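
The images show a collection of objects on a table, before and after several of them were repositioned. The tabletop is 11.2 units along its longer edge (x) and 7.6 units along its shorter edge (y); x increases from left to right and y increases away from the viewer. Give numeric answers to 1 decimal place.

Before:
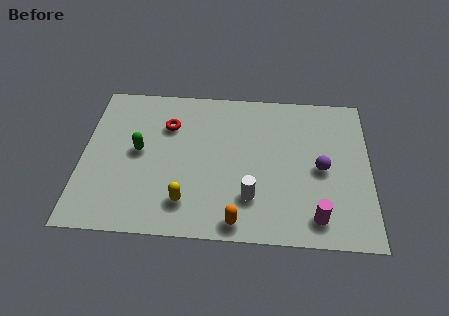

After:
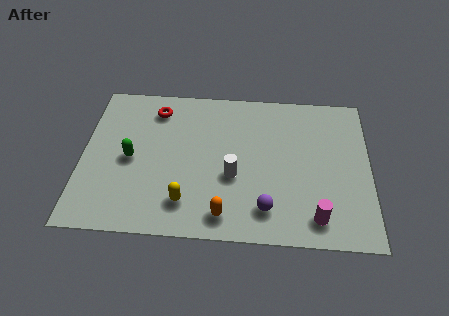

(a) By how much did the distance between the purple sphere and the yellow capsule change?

-2.5

They were about 5.6 units apart before and 3.1 after — 2.5 units closer together.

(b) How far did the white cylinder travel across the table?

1.2

The white cylinder moved from about (6.6, 2.0) to (5.9, 3.0), a distance of √(0.7² + 1.0²) ≈ 1.2.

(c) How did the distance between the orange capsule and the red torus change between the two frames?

+0.4

They were about 5.4 units apart before and 5.8 after — 0.4 units further apart.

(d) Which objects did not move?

the yellow capsule and the magenta cylinder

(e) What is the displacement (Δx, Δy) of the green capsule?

(-0.3, -0.4)

From the two frames, the green capsule sits at roughly (2.2, 4.0) before and (1.9, 3.6) after.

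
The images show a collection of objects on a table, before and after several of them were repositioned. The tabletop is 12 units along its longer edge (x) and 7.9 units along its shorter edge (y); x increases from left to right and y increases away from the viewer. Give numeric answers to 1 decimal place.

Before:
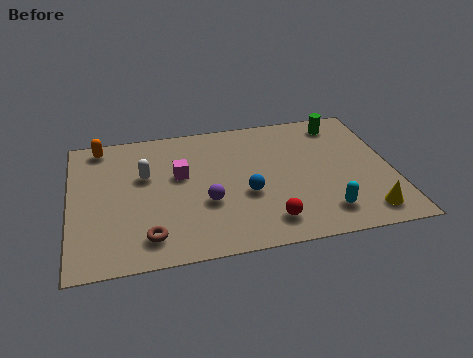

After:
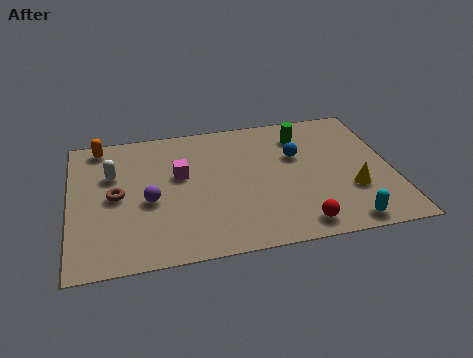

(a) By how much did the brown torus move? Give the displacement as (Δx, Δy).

(-1.1, 2.5)

The brown torus was at about (2.8, 1.4) and moved to about (1.7, 3.9).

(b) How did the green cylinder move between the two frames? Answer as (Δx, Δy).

(-1.5, -0.5)

The green cylinder was at about (10.3, 6.7) and moved to about (8.8, 6.2).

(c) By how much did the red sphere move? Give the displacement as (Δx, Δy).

(1.1, -0.4)

From the two frames, the red sphere sits at roughly (7.2, 1.4) before and (8.3, 1.0) after.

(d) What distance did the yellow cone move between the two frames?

1.5

From (10.8, 1.2) to (10.4, 2.6), the yellow cone covered √(0.4² + 1.4²) ≈ 1.5 units.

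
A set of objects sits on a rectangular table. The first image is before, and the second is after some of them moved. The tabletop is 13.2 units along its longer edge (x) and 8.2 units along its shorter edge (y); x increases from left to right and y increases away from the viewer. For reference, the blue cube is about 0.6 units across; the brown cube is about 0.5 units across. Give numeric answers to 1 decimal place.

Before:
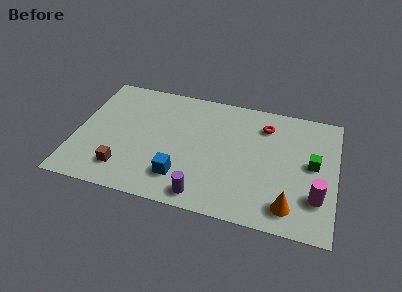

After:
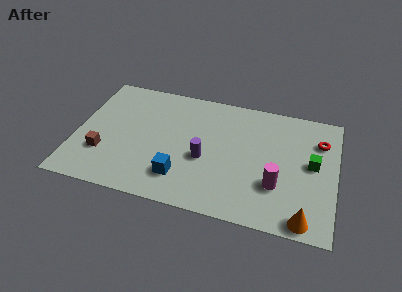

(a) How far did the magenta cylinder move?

2.0

The magenta cylinder was near (12.3, 2.3) before and (10.3, 2.6) after, so it travelled √(2.0² + 0.3²) ≈ 2.0 units.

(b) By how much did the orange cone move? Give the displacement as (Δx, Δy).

(0.8, -0.6)

The orange cone started near (11.0, 1.4) and ended near (11.8, 0.8).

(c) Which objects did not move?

the blue cube and the green cube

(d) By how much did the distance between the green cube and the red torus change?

-1.6

The distance was about 3.2 in the first image and 1.6 in the second, so they moved 1.6 units closer together.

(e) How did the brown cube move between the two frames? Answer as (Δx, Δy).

(-1.1, 0.8)

From the two frames, the brown cube sits at roughly (2.6, 1.7) before and (1.5, 2.5) after.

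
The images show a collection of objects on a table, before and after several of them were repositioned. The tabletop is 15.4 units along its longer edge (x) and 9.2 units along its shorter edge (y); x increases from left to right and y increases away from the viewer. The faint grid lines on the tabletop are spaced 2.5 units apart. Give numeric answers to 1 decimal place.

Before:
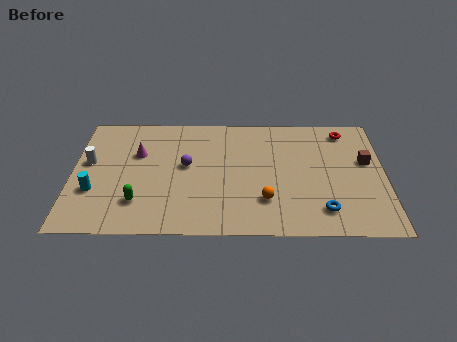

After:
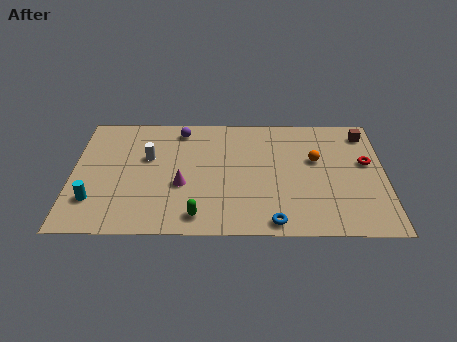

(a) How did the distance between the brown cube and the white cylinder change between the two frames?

-2.7

The distance was about 13.7 in the first image and 11.0 in the second, so they moved 2.7 units closer together.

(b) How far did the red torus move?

2.7

The red torus was near (13.5, 7.9) before and (14.5, 5.4) after, so it travelled √(1.0² + 2.5²) ≈ 2.7 units.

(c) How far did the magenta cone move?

3.3

The magenta cone was near (3.2, 6.0) before and (5.4, 3.6) after, so it travelled √(2.2² + 2.4²) ≈ 3.3 units.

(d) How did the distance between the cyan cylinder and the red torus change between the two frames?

+0.4

The distance was about 13.3 in the first image and 13.7 in the second, so they moved 0.4 units further apart.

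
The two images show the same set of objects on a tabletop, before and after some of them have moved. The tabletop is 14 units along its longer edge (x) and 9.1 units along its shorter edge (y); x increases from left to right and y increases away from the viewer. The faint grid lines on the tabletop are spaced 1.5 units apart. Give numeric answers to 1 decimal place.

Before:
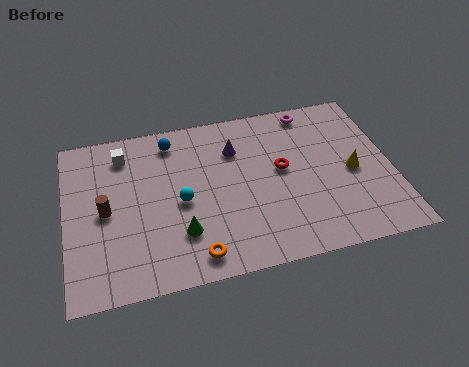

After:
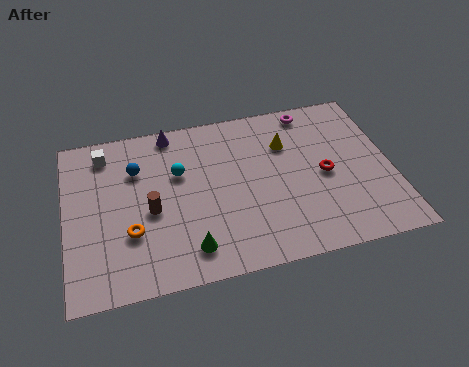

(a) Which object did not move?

the magenta torus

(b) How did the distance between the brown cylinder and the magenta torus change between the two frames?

-1.5

Before: roughly 9.8 units apart; after: 8.3. That's 1.5 units closer together.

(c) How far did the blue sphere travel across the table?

2.1

The blue sphere moved from about (4.7, 7.7) to (3.1, 6.4), a distance of √(1.6² + 1.3²) ≈ 2.1.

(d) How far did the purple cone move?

3.1

The purple cone moved from about (7.4, 6.6) to (4.7, 8.2), a distance of √(2.7² + 1.6²) ≈ 3.1.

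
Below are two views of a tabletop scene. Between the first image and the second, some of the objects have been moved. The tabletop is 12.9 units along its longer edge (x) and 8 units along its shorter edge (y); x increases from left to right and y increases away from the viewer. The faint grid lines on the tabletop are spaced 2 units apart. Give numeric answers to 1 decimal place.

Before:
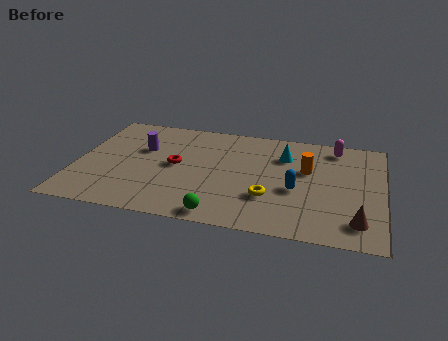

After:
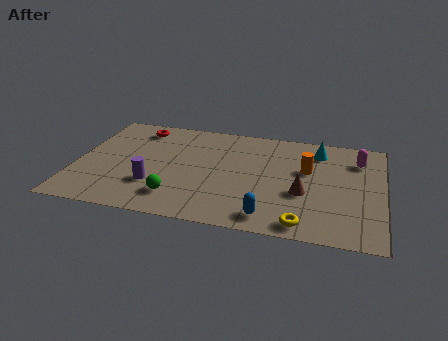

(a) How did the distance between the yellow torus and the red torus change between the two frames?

+5.0

They were about 4.3 units apart before and 9.3 after — 5.0 units further apart.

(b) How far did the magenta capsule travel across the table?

1.3

The magenta capsule was near (10.8, 6.9) before and (11.8, 6.1) after, so it travelled √(1.0² + 0.8²) ≈ 1.3 units.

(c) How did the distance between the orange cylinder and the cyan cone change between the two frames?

+0.3

Before: roughly 1.3 units apart; after: 1.6. That's 0.3 units further apart.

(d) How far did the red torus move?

3.2

The red torus moved from about (4.2, 4.1) to (2.4, 6.7), a distance of √(1.8² + 2.6²) ≈ 3.2.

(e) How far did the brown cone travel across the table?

2.8

The brown cone moved from about (11.9, 1.5) to (9.6, 3.1), a distance of √(2.3² + 1.6²) ≈ 2.8.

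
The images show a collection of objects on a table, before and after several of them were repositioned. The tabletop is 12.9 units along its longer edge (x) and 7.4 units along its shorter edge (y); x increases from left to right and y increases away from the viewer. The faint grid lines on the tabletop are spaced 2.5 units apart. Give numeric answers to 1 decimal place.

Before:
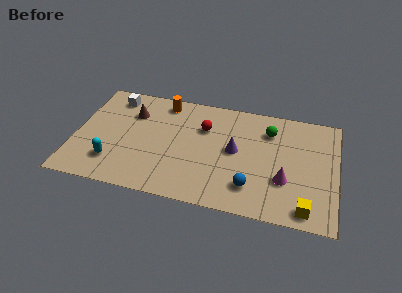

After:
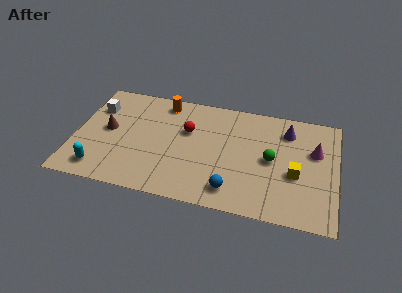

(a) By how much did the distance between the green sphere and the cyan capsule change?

+0.3

The distance was about 8.4 in the first image and 8.7 in the second, so they moved 0.3 units further apart.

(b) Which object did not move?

the orange cylinder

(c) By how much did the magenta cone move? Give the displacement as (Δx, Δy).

(1.4, 2.2)

The magenta cone was at about (10.4, 2.5) and moved to about (11.8, 4.7).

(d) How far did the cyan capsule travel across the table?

0.8

From (2.0, 1.8) to (1.4, 1.2), the cyan capsule covered √(0.6² + 0.6²) ≈ 0.8 units.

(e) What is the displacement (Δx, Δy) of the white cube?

(-0.8, -0.9)

From the two frames, the white cube sits at roughly (1.7, 6.2) before and (0.9, 5.3) after.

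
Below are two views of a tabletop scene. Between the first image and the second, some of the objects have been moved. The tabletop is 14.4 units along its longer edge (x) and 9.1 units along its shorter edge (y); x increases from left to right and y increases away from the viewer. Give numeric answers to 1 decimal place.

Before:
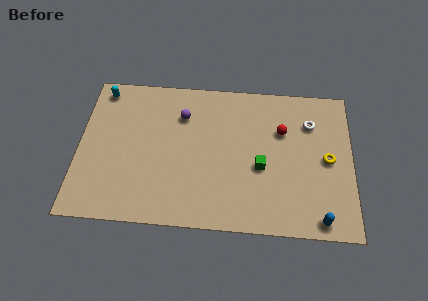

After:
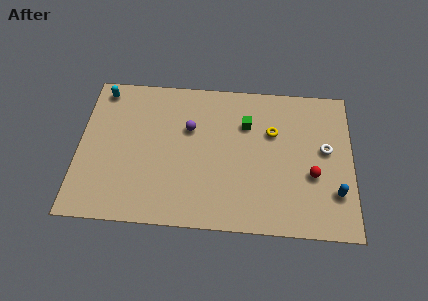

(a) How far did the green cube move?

2.7

The green cube moved from about (9.6, 3.8) to (8.8, 6.4), a distance of √(0.8² + 2.6²) ≈ 2.7.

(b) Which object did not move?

the cyan capsule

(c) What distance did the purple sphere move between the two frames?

0.9

From (5.4, 6.7) to (5.8, 5.9), the purple sphere covered √(0.4² + 0.8²) ≈ 0.9 units.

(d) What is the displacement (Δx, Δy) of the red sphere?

(1.6, -2.6)

The red sphere was at about (10.7, 6.1) and moved to about (12.3, 3.5).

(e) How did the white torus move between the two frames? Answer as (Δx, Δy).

(0.8, -1.6)

The white torus started near (12.2, 6.7) and ended near (13.0, 5.1).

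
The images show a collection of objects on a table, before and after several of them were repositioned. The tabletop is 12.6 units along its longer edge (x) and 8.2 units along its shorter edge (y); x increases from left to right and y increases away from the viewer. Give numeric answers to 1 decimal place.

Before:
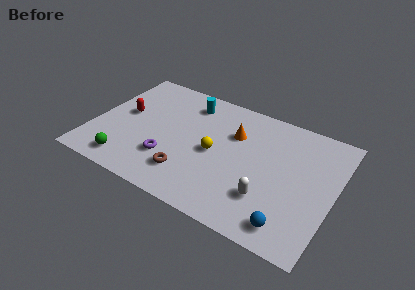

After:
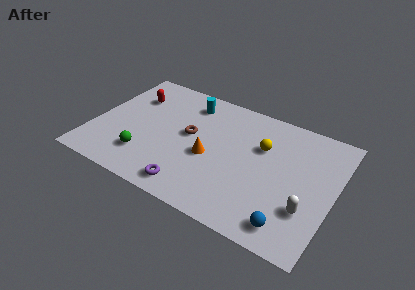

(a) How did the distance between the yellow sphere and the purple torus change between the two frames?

+2.6

Before: roughly 2.7 units apart; after: 5.3. That's 2.6 units further apart.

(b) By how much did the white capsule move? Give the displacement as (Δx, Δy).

(2.0, 0.2)

From the two frames, the white capsule sits at roughly (9.4, 2.3) before and (11.4, 2.5) after.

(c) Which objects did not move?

the cyan cylinder and the blue sphere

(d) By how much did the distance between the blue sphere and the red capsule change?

+0.4

The distance was about 9.8 in the first image and 10.2 in the second, so they moved 0.4 units further apart.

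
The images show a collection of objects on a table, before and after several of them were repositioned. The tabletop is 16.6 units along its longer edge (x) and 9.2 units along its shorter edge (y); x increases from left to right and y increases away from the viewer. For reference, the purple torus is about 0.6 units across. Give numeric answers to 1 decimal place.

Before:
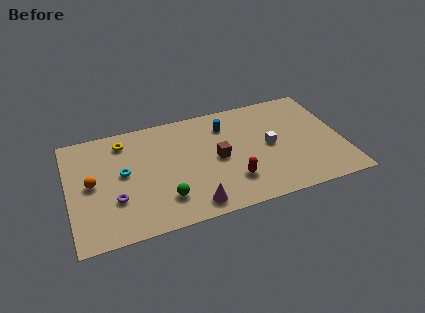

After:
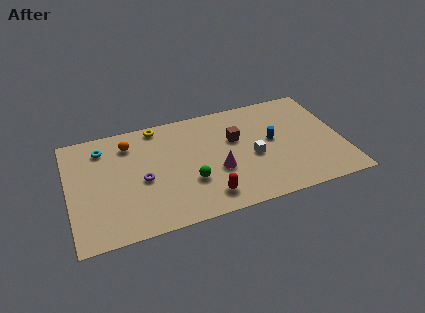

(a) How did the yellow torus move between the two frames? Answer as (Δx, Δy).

(2.1, 0.7)

The yellow torus started near (3.5, 7.6) and ended near (5.6, 8.3).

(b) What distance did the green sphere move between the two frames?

1.8

The green sphere moved from about (5.6, 2.2) to (7.2, 3.1), a distance of √(1.6² + 0.9²) ≈ 1.8.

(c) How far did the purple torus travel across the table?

2.0

The purple torus was near (2.7, 3.0) before and (4.4, 4.1) after, so it travelled √(1.7² + 1.1²) ≈ 2.0 units.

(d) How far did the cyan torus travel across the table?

2.6

The cyan torus was near (3.3, 5.0) before and (2.2, 7.4) after, so it travelled √(1.1² + 2.4²) ≈ 2.6 units.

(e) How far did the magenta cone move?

2.9

From (7.2, 1.2) to (8.9, 3.5), the magenta cone covered √(1.7² + 2.3²) ≈ 2.9 units.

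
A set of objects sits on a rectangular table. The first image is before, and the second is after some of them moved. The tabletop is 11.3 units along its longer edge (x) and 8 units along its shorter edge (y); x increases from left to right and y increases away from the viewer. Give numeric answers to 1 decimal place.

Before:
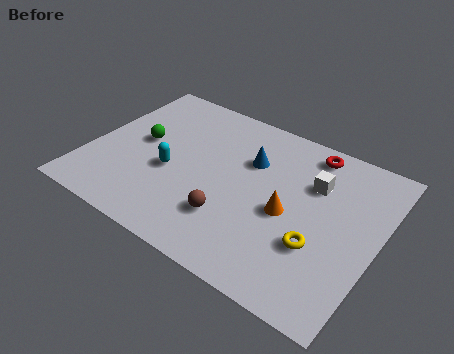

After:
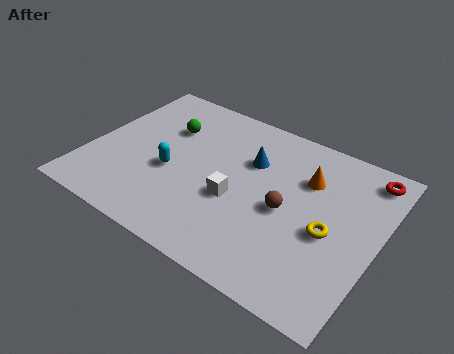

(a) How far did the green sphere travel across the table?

1.4

The green sphere moved from about (1.9, 4.3) to (2.7, 5.5), a distance of √(0.8² + 1.2²) ≈ 1.4.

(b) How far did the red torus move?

2.3

The red torus moved from about (8.2, 7.0) to (10.5, 6.9), a distance of √(2.3² + 0.1²) ≈ 2.3.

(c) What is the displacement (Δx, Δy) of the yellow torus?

(0.3, 0.8)

From the two frames, the yellow torus sits at roughly (9.2, 2.7) before and (9.5, 3.5) after.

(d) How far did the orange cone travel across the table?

2.0

The orange cone moved from about (7.9, 3.6) to (8.3, 5.6), a distance of √(0.4² + 2.0²) ≈ 2.0.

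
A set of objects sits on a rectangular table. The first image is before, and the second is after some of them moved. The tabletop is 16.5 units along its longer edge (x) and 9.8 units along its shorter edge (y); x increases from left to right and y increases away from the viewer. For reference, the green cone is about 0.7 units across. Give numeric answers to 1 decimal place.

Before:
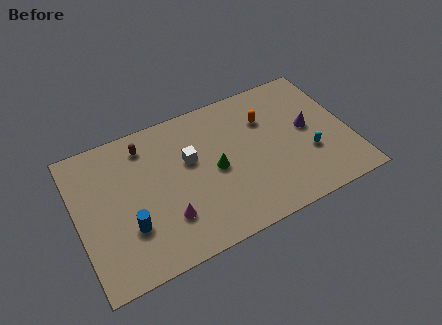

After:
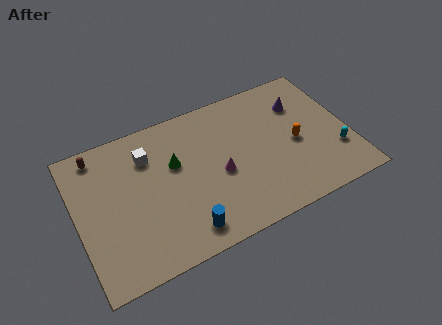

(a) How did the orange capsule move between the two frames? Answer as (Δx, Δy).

(1.5, -2.4)

The orange capsule started near (11.7, 6.9) and ended near (13.2, 4.5).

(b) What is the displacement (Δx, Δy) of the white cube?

(-2.4, 1.3)

From the two frames, the white cube sits at roughly (6.9, 6.0) before and (4.5, 7.3) after.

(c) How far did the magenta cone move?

3.8

The magenta cone moved from about (5.1, 2.7) to (8.5, 4.3), a distance of √(3.4² + 1.6²) ≈ 3.8.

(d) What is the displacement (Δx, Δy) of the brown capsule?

(-2.8, 0.5)

From the two frames, the brown capsule sits at roughly (4.4, 8.1) before and (1.6, 8.6) after.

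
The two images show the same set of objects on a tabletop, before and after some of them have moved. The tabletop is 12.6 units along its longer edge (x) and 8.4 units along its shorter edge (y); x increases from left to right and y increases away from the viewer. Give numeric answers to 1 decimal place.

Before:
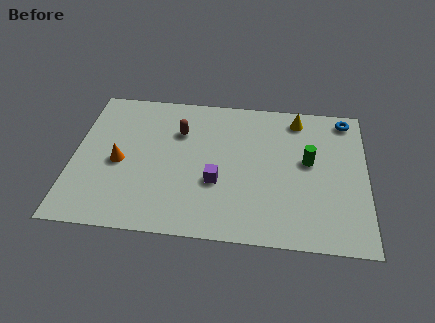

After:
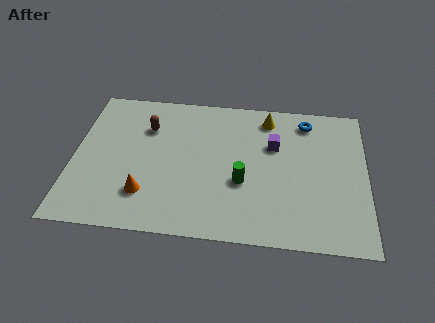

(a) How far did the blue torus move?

1.7

The blue torus was near (11.7, 7.4) before and (10.0, 7.1) after, so it travelled √(1.7² + 0.3²) ≈ 1.7 units.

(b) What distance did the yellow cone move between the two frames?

1.3

The yellow cone moved from about (9.6, 7.2) to (8.3, 7.1), a distance of √(1.3² + 0.1²) ≈ 1.3.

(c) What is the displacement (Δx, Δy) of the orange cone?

(1.2, -1.7)

From the two frames, the orange cone sits at roughly (2.0, 3.8) before and (3.2, 2.1) after.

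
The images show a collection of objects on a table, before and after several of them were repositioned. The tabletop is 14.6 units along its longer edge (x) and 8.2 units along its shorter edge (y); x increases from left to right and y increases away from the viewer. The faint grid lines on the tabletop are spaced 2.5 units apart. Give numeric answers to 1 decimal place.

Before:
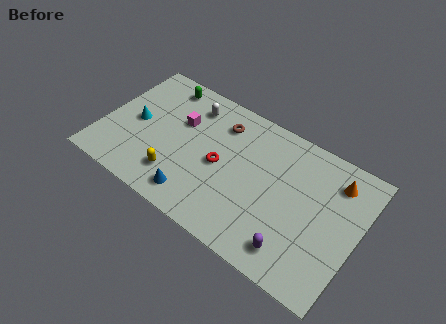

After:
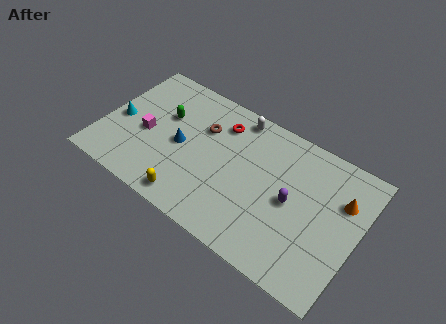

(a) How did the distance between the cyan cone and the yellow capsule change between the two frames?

+1.9

Before: roughly 3.5 units apart; after: 5.4. That's 1.9 units further apart.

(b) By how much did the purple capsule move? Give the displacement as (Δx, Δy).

(-0.6, 2.6)

The purple capsule started near (11.5, 1.4) and ended near (10.9, 4.0).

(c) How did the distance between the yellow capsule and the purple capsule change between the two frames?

-0.8

They were about 6.9 units apart before and 6.1 after — 0.8 units closer together.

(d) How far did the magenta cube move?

2.4

The magenta cube was near (4.2, 5.3) before and (2.5, 3.6) after, so it travelled √(1.7² + 1.7²) ≈ 2.4 units.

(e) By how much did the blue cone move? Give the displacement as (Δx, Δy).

(-1.3, 2.6)

The blue cone started near (5.8, 1.3) and ended near (4.5, 3.9).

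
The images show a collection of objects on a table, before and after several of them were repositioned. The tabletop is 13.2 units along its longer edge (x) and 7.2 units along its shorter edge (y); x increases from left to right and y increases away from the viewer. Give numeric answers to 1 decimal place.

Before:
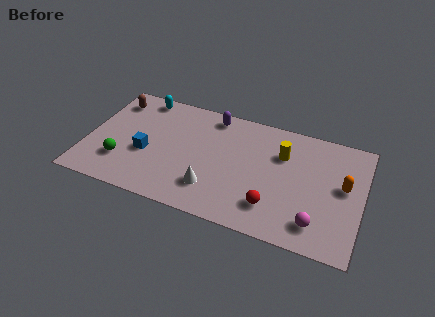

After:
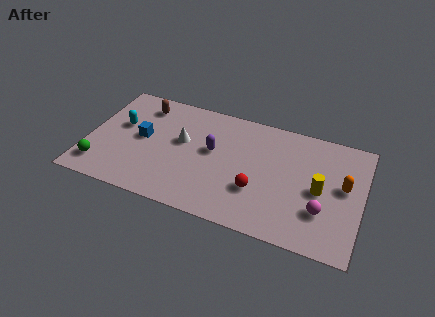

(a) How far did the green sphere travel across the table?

1.2

The green sphere was near (1.8, 2.0) before and (0.8, 1.4) after, so it travelled √(1.0² + 0.6²) ≈ 1.2 units.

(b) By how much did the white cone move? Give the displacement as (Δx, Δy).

(-1.7, 2.4)

The white cone started near (6.2, 1.8) and ended near (4.5, 4.2).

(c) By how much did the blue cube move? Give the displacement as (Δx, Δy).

(-0.3, 0.9)

The blue cube started near (2.9, 2.9) and ended near (2.6, 3.8).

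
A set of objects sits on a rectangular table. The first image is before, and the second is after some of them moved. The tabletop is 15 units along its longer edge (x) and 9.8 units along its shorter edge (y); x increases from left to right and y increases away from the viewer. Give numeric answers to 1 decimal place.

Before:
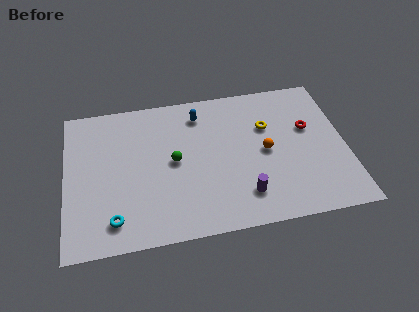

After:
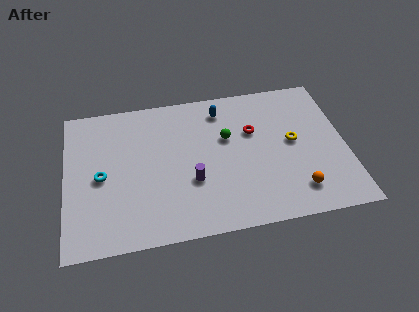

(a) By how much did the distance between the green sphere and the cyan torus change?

+2.3

They were about 4.7 units apart before and 7.0 after — 2.3 units further apart.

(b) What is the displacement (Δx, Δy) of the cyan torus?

(-0.6, 2.9)

The cyan torus started near (2.5, 1.7) and ended near (1.9, 4.6).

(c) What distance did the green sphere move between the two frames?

3.1

The green sphere was near (5.8, 5.0) before and (8.7, 6.1) after, so it travelled √(2.9² + 1.1²) ≈ 3.1 units.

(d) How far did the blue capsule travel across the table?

1.2

The blue capsule moved from about (7.3, 8.0) to (8.5, 8.1), a distance of √(1.2² + 0.1²) ≈ 1.2.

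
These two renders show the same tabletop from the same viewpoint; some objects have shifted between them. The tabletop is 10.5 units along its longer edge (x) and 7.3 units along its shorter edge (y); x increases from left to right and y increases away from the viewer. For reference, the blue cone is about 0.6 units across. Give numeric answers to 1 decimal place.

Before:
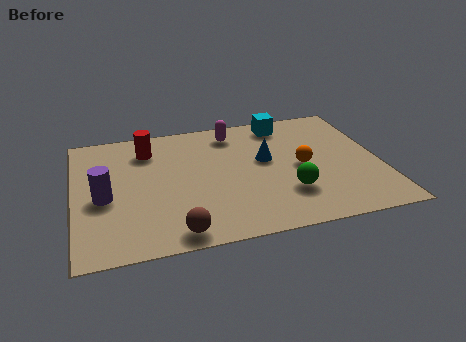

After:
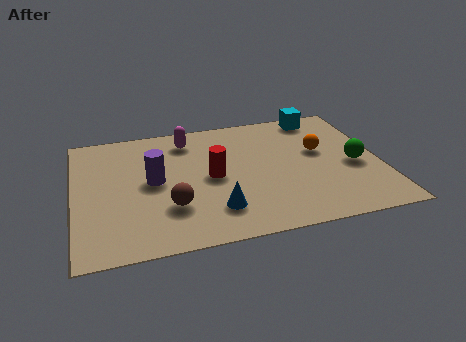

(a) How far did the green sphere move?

2.6

The green sphere moved from about (7.2, 2.1) to (9.6, 3.2), a distance of √(2.4² + 1.1²) ≈ 2.6.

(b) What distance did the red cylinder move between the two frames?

3.0

The red cylinder moved from about (2.6, 5.7) to (4.7, 3.6), a distance of √(2.1² + 2.1²) ≈ 3.0.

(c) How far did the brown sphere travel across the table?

1.4

The brown sphere moved from about (3.3, 0.8) to (3.2, 2.2), a distance of √(0.1² + 1.4²) ≈ 1.4.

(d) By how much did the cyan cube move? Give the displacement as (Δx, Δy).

(1.3, 0.2)

The cyan cube was at about (7.4, 6.3) and moved to about (8.7, 6.5).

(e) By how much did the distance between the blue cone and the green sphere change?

+2.9

Before: roughly 2.2 units apart; after: 5.1. That's 2.9 units further apart.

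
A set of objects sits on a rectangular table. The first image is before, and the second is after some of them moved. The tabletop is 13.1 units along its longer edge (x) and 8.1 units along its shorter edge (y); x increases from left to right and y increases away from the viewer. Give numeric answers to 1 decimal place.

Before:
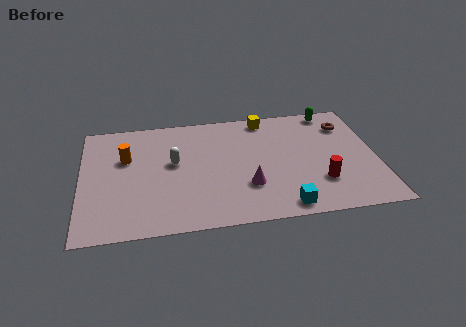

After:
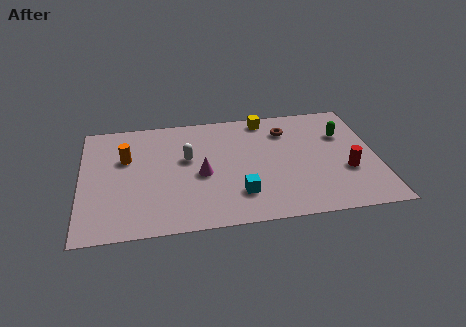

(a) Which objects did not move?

the yellow cube and the orange cylinder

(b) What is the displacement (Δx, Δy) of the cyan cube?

(-1.9, 1.1)

The cyan cube started near (8.8, 0.9) and ended near (6.9, 2.0).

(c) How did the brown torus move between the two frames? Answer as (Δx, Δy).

(-2.7, 0.0)

The brown torus was at about (11.9, 6.2) and moved to about (9.2, 6.2).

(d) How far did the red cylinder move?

1.3

From (10.5, 2.3) to (11.7, 2.9), the red cylinder covered √(1.2² + 0.6²) ≈ 1.3 units.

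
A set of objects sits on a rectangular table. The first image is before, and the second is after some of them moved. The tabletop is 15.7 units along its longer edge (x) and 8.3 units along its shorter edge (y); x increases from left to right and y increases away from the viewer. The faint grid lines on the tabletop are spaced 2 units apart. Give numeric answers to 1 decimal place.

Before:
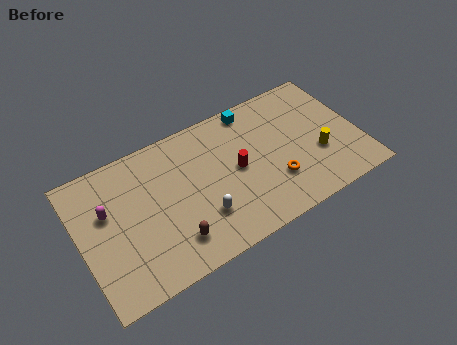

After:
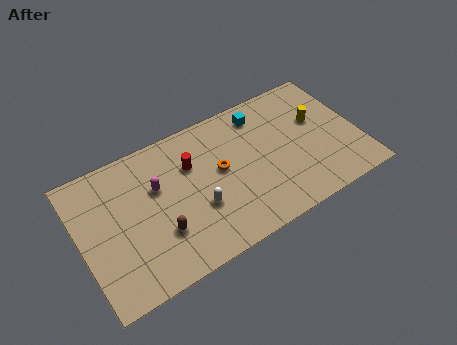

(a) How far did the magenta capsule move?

2.8

The magenta capsule moved from about (1.6, 5.2) to (4.4, 5.3), a distance of √(2.8² + 0.1²) ≈ 2.8.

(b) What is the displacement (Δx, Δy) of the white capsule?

(-0.1, 0.6)

From the two frames, the white capsule sits at roughly (6.5, 2.4) before and (6.4, 3.0) after.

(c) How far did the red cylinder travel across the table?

2.8

The red cylinder moved from about (8.8, 4.2) to (6.4, 5.7), a distance of √(2.4² + 1.5²) ≈ 2.8.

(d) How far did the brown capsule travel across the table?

1.0

From (4.8, 1.8) to (4.2, 2.6), the brown capsule covered √(0.6² + 0.8²) ≈ 1.0 units.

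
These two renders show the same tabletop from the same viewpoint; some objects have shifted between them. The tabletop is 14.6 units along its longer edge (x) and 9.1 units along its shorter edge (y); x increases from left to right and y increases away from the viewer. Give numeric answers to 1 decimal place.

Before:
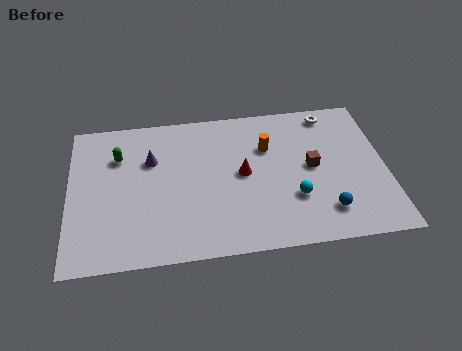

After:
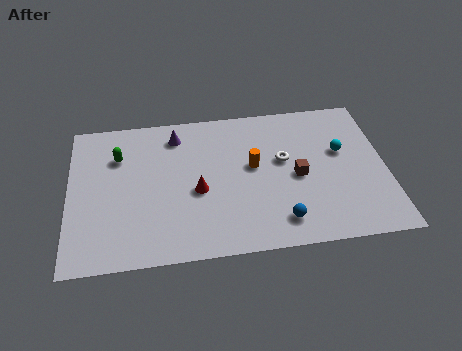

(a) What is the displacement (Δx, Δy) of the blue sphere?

(-2.1, -0.3)

From the two frames, the blue sphere sits at roughly (11.7, 1.9) before and (9.6, 1.6) after.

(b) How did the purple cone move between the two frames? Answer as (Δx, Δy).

(1.2, 1.4)

The purple cone was at about (3.8, 6.1) and moved to about (5.0, 7.5).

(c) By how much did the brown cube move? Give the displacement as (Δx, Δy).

(-0.7, -0.5)

From the two frames, the brown cube sits at roughly (11.2, 4.7) before and (10.5, 4.2) after.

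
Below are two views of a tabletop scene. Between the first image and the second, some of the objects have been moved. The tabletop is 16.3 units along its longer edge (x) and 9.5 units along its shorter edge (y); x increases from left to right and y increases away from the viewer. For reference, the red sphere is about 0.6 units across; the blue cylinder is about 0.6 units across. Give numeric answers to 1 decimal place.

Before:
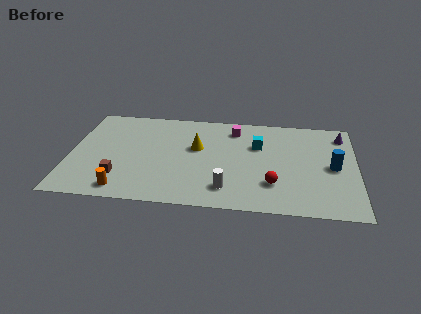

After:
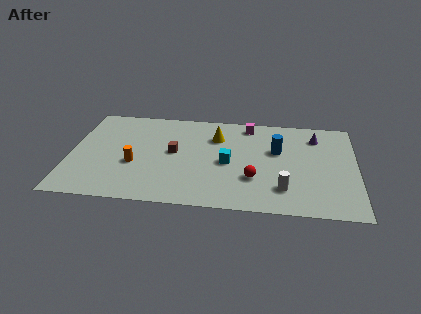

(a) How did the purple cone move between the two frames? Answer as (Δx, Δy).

(-1.5, -0.3)

From the two frames, the purple cone sits at roughly (15.5, 7.8) before and (14.0, 7.5) after.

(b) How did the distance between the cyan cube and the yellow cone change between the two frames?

-1.0

The distance was about 3.6 in the first image and 2.6 in the second, so they moved 1.0 units closer together.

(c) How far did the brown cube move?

4.0

The brown cube was near (2.9, 2.4) before and (5.9, 5.1) after, so it travelled √(3.0² + 2.7²) ≈ 4.0 units.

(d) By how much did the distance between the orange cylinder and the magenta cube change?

-1.1

They were about 9.0 units apart before and 7.9 after — 1.1 units closer together.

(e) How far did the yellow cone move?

1.6

The yellow cone was near (7.2, 5.7) before and (8.3, 6.9) after, so it travelled √(1.1² + 1.2²) ≈ 1.6 units.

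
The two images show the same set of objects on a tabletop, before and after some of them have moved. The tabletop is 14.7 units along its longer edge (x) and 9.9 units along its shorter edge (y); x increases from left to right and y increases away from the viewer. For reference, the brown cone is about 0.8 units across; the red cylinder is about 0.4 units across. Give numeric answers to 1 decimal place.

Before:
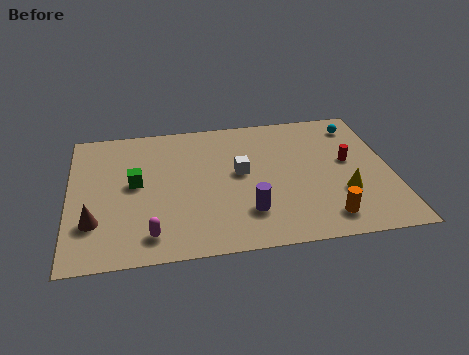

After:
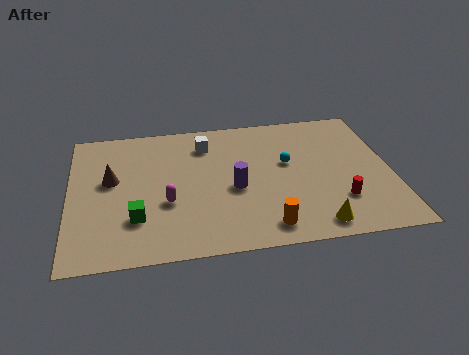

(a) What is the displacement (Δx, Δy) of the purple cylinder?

(-0.5, 1.8)

From the two frames, the purple cylinder sits at roughly (8.0, 2.5) before and (7.5, 4.3) after.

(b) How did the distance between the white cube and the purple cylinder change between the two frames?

+0.8

Before: roughly 2.9 units apart; after: 3.7. That's 0.8 units further apart.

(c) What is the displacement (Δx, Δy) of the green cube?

(0.0, -2.5)

From the two frames, the green cube sits at roughly (3.0, 5.3) before and (3.0, 2.8) after.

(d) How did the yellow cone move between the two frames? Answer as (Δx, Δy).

(-1.4, -2.0)

The yellow cone was at about (12.4, 3.2) and moved to about (11.0, 1.2).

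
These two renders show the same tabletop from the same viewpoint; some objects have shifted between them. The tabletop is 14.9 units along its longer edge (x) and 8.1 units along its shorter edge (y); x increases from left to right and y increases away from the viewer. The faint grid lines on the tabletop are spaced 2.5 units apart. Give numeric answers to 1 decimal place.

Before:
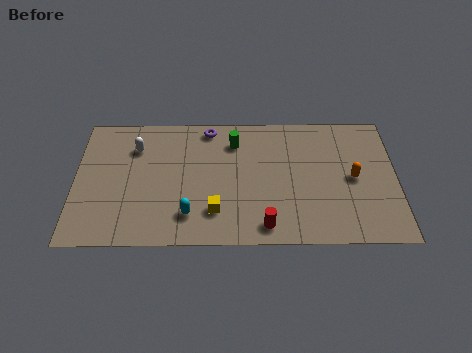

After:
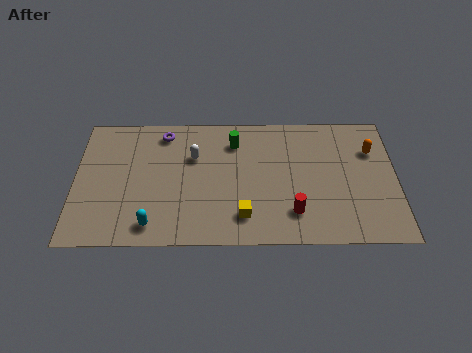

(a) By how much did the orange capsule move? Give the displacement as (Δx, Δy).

(0.9, 1.7)

From the two frames, the orange capsule sits at roughly (12.9, 4.0) before and (13.8, 5.7) after.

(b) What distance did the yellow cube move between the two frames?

1.3

The yellow cube was near (6.5, 2.0) before and (7.8, 1.7) after, so it travelled √(1.3² + 0.3²) ≈ 1.3 units.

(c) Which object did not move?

the green cylinder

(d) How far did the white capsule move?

2.8

From (2.8, 6.0) to (5.5, 5.4), the white capsule covered √(2.7² + 0.6²) ≈ 2.8 units.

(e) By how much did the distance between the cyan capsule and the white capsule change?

-0.3

The distance was about 4.9 in the first image and 4.6 in the second, so they moved 0.3 units closer together.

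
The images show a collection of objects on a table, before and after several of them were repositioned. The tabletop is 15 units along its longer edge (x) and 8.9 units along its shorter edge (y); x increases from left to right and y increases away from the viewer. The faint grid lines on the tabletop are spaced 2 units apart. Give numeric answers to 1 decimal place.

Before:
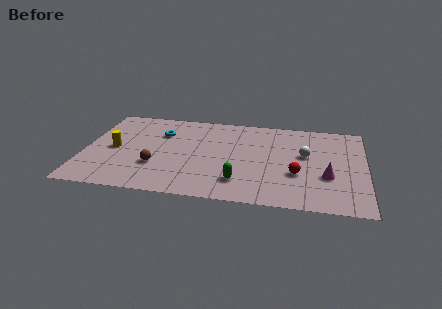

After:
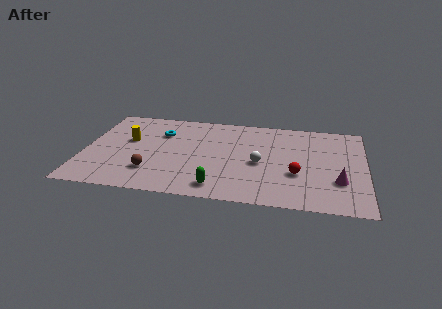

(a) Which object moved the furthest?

the white sphere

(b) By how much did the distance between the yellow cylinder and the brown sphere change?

+0.6

They were about 2.7 units apart before and 3.3 after — 0.6 units further apart.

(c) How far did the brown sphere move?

0.6

The brown sphere was near (3.9, 2.9) before and (3.7, 2.3) after, so it travelled √(0.2² + 0.6²) ≈ 0.6 units.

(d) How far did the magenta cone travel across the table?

0.7

From (13.0, 3.2) to (13.6, 2.8), the magenta cone covered √(0.6² + 0.4²) ≈ 0.7 units.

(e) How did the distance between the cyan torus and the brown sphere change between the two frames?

+0.6

They were about 3.4 units apart before and 4.0 after — 0.6 units further apart.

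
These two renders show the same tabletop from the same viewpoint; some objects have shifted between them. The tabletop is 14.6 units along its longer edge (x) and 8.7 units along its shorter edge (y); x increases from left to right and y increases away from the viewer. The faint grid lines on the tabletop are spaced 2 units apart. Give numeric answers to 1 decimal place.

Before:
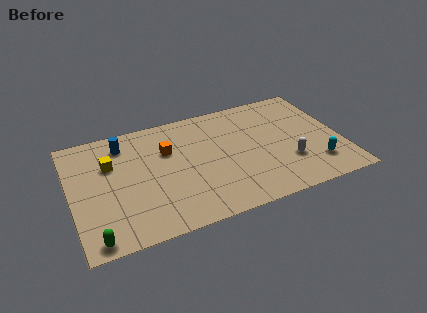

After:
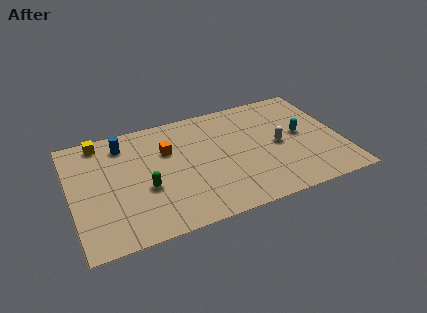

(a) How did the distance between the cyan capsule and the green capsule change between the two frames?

-3.4

Before: roughly 12.1 units apart; after: 8.7. That's 3.4 units closer together.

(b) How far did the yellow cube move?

1.9

From (2.2, 5.8) to (1.8, 7.7), the yellow cube covered √(0.4² + 1.9²) ≈ 1.9 units.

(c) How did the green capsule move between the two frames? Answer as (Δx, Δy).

(2.9, 2.6)

The green capsule was at about (1.0, 0.8) and moved to about (3.9, 3.4).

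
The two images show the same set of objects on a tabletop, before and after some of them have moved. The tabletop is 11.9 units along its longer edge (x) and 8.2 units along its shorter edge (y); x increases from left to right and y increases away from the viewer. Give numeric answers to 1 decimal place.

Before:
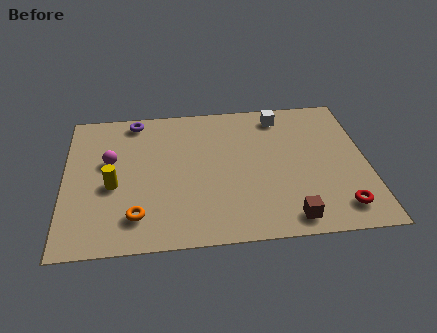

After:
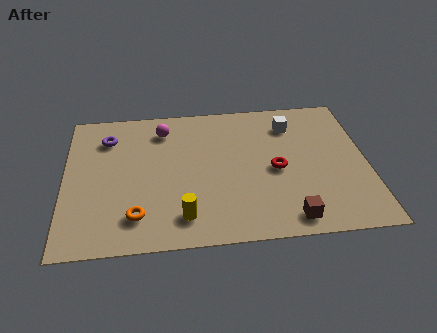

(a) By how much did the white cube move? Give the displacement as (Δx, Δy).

(0.4, -0.6)

The white cube started near (8.6, 7.0) and ended near (9.0, 6.4).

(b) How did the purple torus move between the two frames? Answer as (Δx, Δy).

(-1.1, -1.0)

From the two frames, the purple torus sits at roughly (2.8, 7.3) before and (1.7, 6.3) after.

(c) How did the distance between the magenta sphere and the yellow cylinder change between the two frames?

+3.7

The distance was about 1.4 in the first image and 5.1 in the second, so they moved 3.7 units further apart.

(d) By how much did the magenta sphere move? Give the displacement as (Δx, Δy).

(2.1, 1.7)

The magenta sphere started near (1.8, 4.9) and ended near (3.9, 6.6).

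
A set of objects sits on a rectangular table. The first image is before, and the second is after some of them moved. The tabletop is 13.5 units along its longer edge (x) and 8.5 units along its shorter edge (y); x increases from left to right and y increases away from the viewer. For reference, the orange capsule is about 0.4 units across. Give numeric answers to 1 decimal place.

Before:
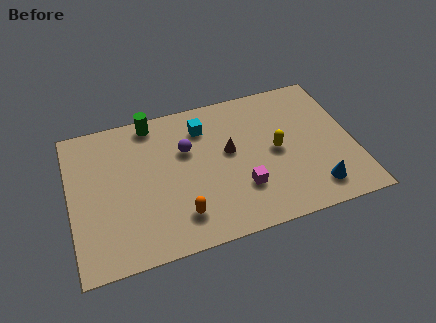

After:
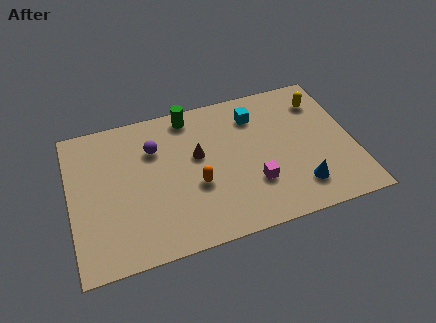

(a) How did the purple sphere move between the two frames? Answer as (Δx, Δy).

(-1.5, 0.5)

From the two frames, the purple sphere sits at roughly (5.6, 5.5) before and (4.1, 6.0) after.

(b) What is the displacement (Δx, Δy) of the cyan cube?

(2.5, 0.0)

The cyan cube was at about (6.5, 6.6) and moved to about (9.0, 6.6).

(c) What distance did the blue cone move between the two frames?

0.8

The blue cone was near (11.4, 1.5) before and (10.7, 1.8) after, so it travelled √(0.7² + 0.3²) ≈ 0.8 units.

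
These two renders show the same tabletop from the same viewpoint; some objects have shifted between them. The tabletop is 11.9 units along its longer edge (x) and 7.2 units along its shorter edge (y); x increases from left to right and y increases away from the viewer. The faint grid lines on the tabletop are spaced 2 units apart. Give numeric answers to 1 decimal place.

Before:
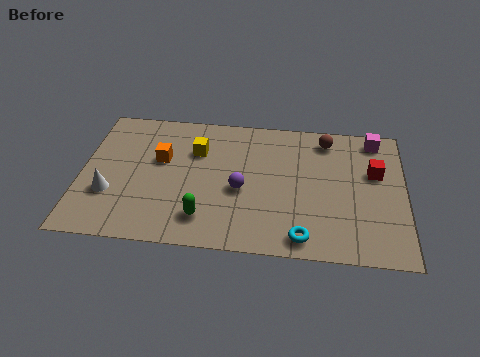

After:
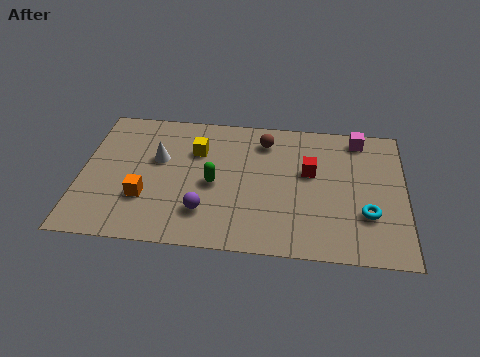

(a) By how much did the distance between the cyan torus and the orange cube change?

+1.7

Before: roughly 6.4 units apart; after: 8.1. That's 1.7 units further apart.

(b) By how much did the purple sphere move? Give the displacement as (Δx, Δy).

(-1.3, -1.3)

The purple sphere was at about (5.9, 3.1) and moved to about (4.6, 1.8).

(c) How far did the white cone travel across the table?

2.6

The white cone was near (1.1, 2.4) before and (2.8, 4.4) after, so it travelled √(1.7² + 2.0²) ≈ 2.6 units.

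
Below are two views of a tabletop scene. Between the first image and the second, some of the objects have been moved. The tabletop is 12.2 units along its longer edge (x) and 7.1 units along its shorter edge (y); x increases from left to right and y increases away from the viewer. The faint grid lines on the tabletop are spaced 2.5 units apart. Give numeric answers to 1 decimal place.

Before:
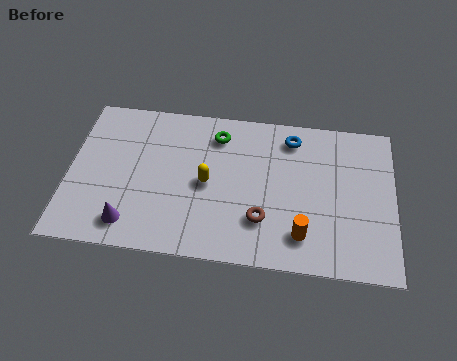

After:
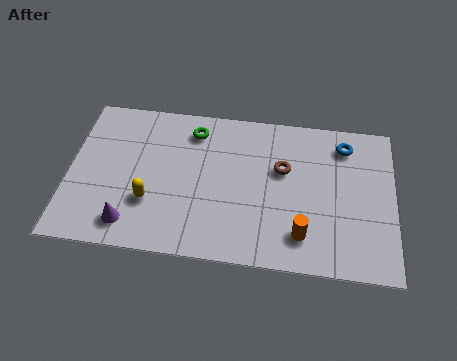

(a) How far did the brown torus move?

2.5

From (7.3, 2.0) to (8.0, 4.4), the brown torus covered √(0.7² + 2.4²) ≈ 2.5 units.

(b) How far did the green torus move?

0.9

The green torus moved from about (5.5, 5.7) to (4.6, 5.8), a distance of √(0.9² + 0.1²) ≈ 0.9.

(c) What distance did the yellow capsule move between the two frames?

2.4

From (5.2, 3.4) to (3.1, 2.3), the yellow capsule covered √(2.1² + 1.1²) ≈ 2.4 units.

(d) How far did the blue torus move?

2.0

From (8.3, 5.9) to (10.3, 5.8), the blue torus covered √(2.0² + 0.1²) ≈ 2.0 units.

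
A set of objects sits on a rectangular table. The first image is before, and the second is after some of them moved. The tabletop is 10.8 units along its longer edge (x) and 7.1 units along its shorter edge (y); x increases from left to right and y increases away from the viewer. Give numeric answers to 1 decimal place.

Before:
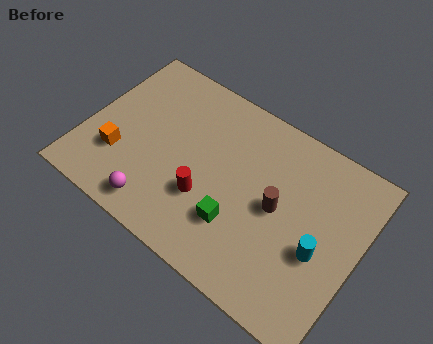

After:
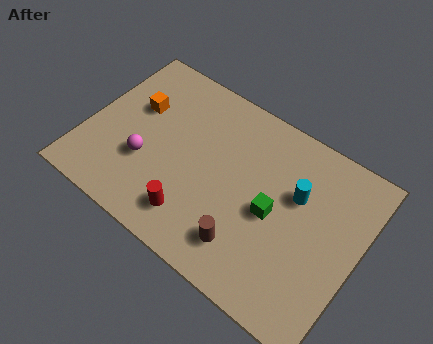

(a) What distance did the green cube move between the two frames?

1.7

The green cube was near (6.3, 2.1) before and (7.5, 3.3) after, so it travelled √(1.2² + 1.2²) ≈ 1.7 units.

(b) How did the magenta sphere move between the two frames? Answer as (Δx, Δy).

(-0.8, 1.5)

The magenta sphere was at about (3.3, 1.0) and moved to about (2.5, 2.5).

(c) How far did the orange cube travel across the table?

2.3

The orange cube moved from about (1.5, 2.2) to (1.7, 4.5), a distance of √(0.2² + 2.3²) ≈ 2.3.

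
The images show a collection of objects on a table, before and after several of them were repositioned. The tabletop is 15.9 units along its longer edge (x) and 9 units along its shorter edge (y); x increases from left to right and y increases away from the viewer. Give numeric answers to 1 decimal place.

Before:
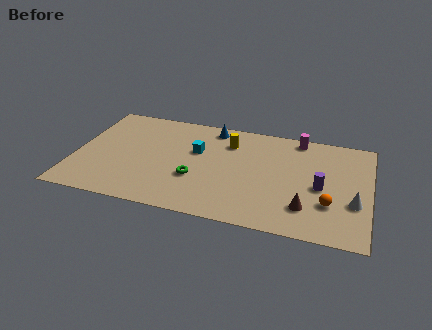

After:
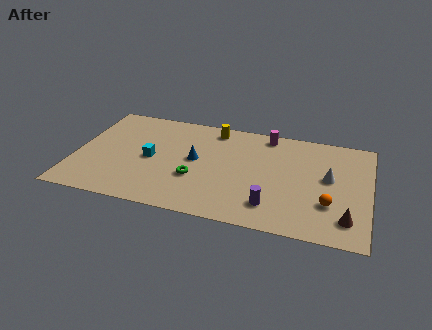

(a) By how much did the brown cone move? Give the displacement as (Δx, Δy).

(2.2, -0.4)

The brown cone was at about (12.6, 2.2) and moved to about (14.8, 1.8).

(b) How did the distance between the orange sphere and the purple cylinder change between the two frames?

+1.7

The distance was about 1.4 in the first image and 3.1 in the second, so they moved 1.7 units further apart.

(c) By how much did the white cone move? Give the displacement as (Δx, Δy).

(-1.4, 1.8)

The white cone was at about (15.1, 3.2) and moved to about (13.7, 5.0).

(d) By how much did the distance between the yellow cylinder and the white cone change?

-0.8

The distance was about 7.8 in the first image and 7.0 in the second, so they moved 0.8 units closer together.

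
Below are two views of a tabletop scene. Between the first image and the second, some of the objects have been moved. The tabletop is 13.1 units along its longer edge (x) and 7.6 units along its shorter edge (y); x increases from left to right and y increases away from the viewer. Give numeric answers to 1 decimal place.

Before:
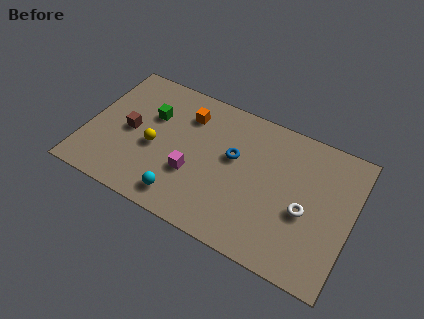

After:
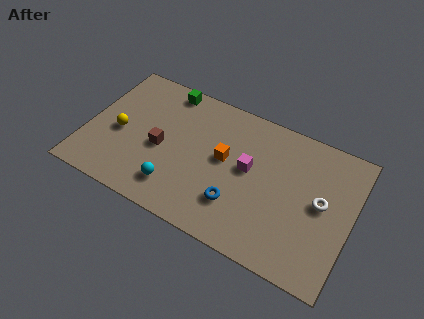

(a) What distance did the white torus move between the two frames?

1.1

From (10.9, 3.2) to (11.6, 4.0), the white torus covered √(0.7² + 0.8²) ≈ 1.1 units.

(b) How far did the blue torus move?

2.5

The blue torus moved from about (7.2, 4.5) to (7.7, 2.1), a distance of √(0.5² + 2.4²) ≈ 2.5.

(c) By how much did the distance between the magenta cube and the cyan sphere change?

+2.7

Before: roughly 1.5 units apart; after: 4.2. That's 2.7 units further apart.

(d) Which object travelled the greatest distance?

the magenta cube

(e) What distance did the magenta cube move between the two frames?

3.0

From (5.4, 2.7) to (8.0, 4.2), the magenta cube covered √(2.6² + 1.5²) ≈ 3.0 units.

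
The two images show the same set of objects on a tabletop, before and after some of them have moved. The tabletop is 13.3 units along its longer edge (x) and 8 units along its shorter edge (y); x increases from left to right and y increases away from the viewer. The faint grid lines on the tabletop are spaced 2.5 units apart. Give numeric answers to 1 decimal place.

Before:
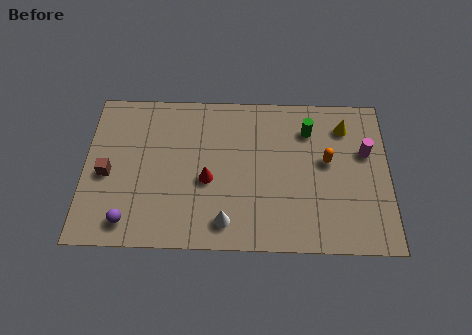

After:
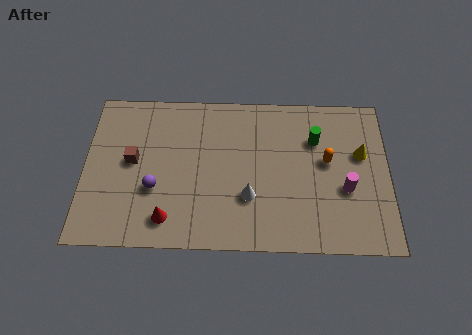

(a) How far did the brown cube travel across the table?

1.3

The brown cube moved from about (1.0, 3.6) to (2.1, 4.3), a distance of √(1.1² + 0.7²) ≈ 1.3.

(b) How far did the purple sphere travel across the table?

2.0

The purple sphere moved from about (2.0, 1.2) to (3.1, 2.9), a distance of √(1.1² + 1.7²) ≈ 2.0.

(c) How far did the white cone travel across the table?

1.6

The white cone was near (6.2, 1.3) before and (7.2, 2.6) after, so it travelled √(1.0² + 1.3²) ≈ 1.6 units.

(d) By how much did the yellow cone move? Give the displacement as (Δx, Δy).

(0.7, -1.4)

The yellow cone started near (11.4, 6.3) and ended near (12.1, 4.9).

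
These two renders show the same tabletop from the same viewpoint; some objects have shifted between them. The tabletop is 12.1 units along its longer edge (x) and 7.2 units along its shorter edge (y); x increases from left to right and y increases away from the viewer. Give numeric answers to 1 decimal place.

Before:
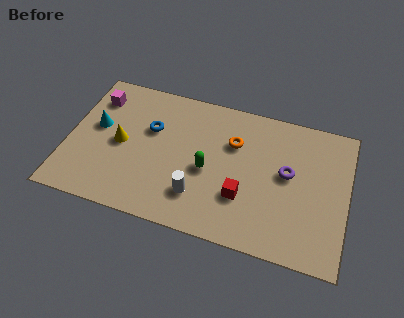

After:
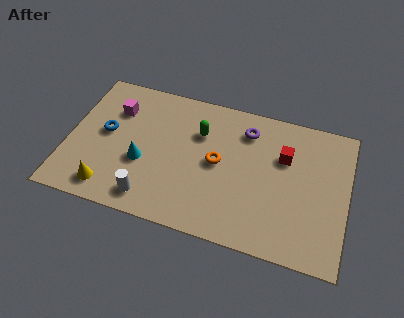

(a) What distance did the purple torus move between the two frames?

2.5

The purple torus moved from about (9.5, 4.0) to (7.6, 5.7), a distance of √(1.9² + 1.7²) ≈ 2.5.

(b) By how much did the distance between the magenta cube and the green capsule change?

-1.9

Before: roughly 5.6 units apart; after: 3.7. That's 1.9 units closer together.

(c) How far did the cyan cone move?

2.5

From (1.2, 4.1) to (3.3, 2.8), the cyan cone covered √(2.1² + 1.3²) ≈ 2.5 units.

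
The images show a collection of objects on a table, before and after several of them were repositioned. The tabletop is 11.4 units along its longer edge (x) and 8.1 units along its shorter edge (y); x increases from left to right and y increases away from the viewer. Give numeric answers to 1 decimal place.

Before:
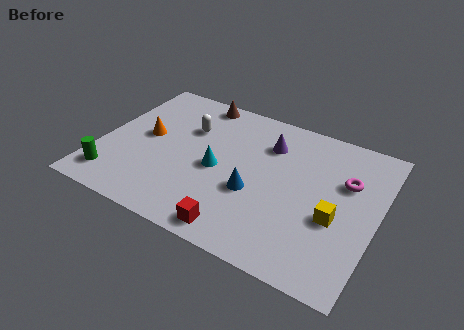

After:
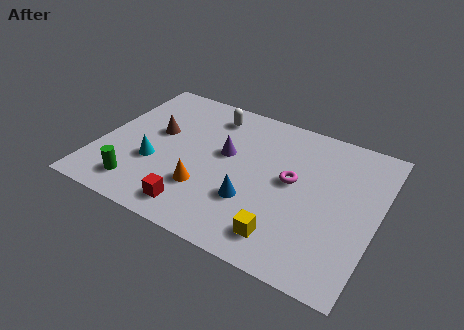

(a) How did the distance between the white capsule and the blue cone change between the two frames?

+0.8

Before: roughly 3.9 units apart; after: 4.7. That's 0.8 units further apart.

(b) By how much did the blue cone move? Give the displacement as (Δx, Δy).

(0.0, -0.5)

From the two frames, the blue cone sits at roughly (6.5, 3.1) before and (6.5, 2.6) after.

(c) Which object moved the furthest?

the orange cone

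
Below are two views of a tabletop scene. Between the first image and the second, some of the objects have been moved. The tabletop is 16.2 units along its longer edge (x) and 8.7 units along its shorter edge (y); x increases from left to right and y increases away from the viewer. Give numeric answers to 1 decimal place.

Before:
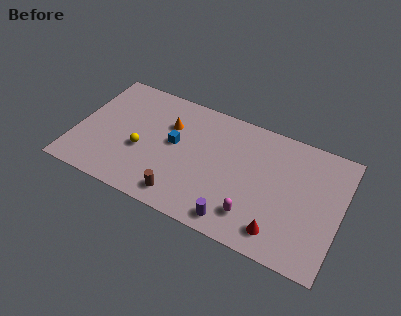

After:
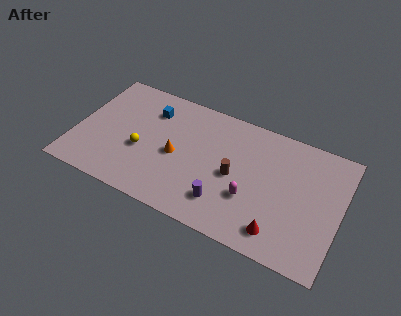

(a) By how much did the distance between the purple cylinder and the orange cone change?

-3.0

Before: roughly 6.8 units apart; after: 3.8. That's 3.0 units closer together.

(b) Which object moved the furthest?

the brown cylinder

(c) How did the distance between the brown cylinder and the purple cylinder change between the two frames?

-1.2

Before: roughly 3.3 units apart; after: 2.1. That's 1.2 units closer together.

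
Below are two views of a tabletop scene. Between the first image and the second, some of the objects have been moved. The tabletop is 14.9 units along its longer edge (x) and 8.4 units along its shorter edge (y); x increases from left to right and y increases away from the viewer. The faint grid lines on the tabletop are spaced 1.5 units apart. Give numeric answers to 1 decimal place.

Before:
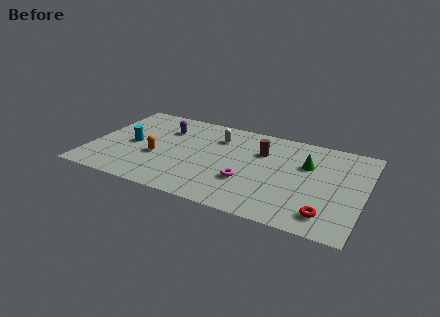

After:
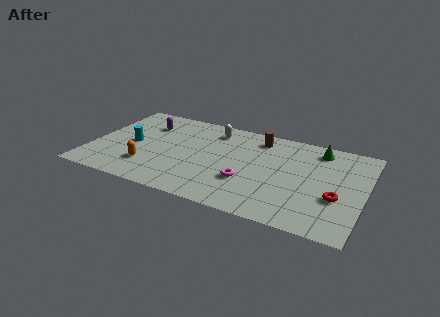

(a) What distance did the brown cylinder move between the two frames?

1.2

From (9.2, 5.8) to (8.9, 7.0), the brown cylinder covered √(0.3² + 1.2²) ≈ 1.2 units.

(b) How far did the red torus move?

1.6

The red torus moved from about (13.1, 1.5) to (13.5, 3.1), a distance of √(0.4² + 1.6²) ≈ 1.6.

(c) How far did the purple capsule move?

1.1

The purple capsule moved from about (3.8, 6.1) to (2.7, 6.2), a distance of √(1.1² + 0.1²) ≈ 1.1.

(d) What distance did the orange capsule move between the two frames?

1.2

From (3.7, 3.3) to (3.3, 2.2), the orange capsule covered √(0.4² + 1.1²) ≈ 1.2 units.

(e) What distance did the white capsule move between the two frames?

0.7

From (6.7, 6.3) to (6.4, 6.9), the white capsule covered √(0.3² + 0.6²) ≈ 0.7 units.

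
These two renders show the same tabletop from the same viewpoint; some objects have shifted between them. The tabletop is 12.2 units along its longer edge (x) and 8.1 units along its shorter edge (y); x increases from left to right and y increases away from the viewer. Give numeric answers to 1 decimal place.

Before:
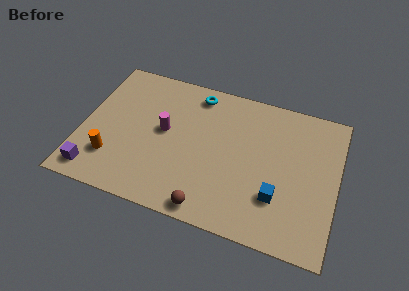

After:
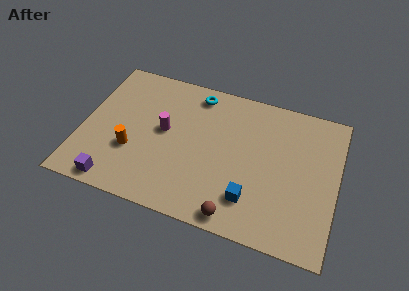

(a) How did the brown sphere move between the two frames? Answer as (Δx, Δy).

(1.3, 0.0)

The brown sphere was at about (6.4, 0.8) and moved to about (7.7, 0.8).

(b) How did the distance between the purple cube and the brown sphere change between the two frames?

+0.3

The distance was about 5.5 in the first image and 5.8 in the second, so they moved 0.3 units further apart.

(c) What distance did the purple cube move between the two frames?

1.0

The purple cube moved from about (0.9, 1.1) to (1.9, 0.8), a distance of √(1.0² + 0.3²) ≈ 1.0.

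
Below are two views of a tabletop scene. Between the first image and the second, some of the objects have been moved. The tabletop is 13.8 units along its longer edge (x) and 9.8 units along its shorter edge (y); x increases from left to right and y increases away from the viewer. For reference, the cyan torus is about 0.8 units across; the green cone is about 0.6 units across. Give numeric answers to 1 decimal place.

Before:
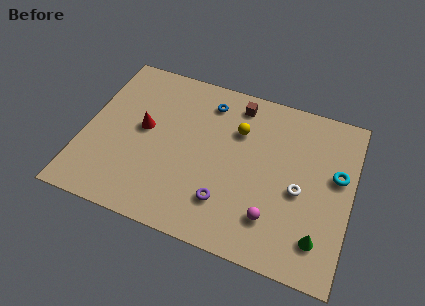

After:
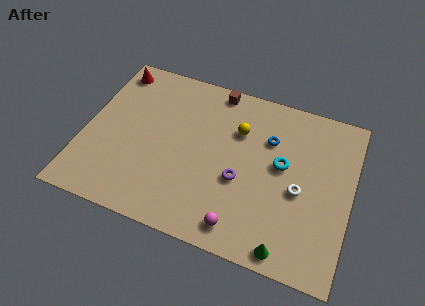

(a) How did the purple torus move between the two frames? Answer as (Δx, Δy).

(0.6, 1.5)

The purple torus was at about (7.6, 2.4) and moved to about (8.2, 3.9).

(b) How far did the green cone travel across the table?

1.9

The green cone was near (12.4, 2.0) before and (10.9, 0.9) after, so it travelled √(1.5² + 1.1²) ≈ 1.9 units.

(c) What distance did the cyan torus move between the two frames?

2.8

From (13.0, 5.8) to (10.2, 5.5), the cyan torus covered √(2.8² + 0.3²) ≈ 2.8 units.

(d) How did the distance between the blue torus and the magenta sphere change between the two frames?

-1.3

They were about 6.9 units apart before and 5.6 after — 1.3 units closer together.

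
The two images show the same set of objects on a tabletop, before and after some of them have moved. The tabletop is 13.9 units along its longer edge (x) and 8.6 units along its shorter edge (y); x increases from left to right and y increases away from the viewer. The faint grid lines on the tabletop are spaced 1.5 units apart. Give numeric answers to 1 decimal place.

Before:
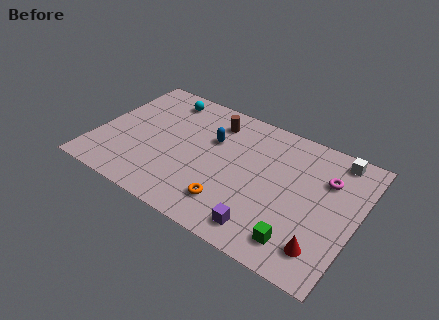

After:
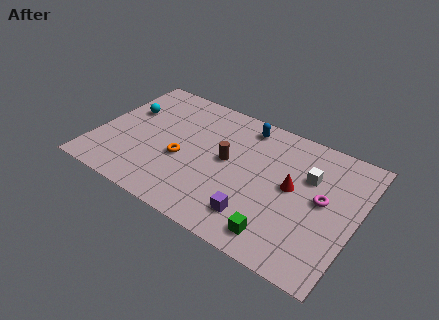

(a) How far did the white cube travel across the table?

2.2

From (12.4, 7.6) to (11.2, 5.7), the white cube covered √(1.2² + 1.9²) ≈ 2.2 units.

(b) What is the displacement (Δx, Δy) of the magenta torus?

(0.0, -1.4)

From the two frames, the magenta torus sits at roughly (12.1, 6.0) before and (12.1, 4.6) after.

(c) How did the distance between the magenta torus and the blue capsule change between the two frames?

-0.7

Before: roughly 6.1 units apart; after: 5.4. That's 0.7 units closer together.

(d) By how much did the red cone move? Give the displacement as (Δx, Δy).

(-2.0, 2.9)

The red cone was at about (12.5, 1.7) and moved to about (10.5, 4.6).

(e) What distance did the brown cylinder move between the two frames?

2.5

From (5.9, 6.9) to (7.0, 4.6), the brown cylinder covered √(1.1² + 2.3²) ≈ 2.5 units.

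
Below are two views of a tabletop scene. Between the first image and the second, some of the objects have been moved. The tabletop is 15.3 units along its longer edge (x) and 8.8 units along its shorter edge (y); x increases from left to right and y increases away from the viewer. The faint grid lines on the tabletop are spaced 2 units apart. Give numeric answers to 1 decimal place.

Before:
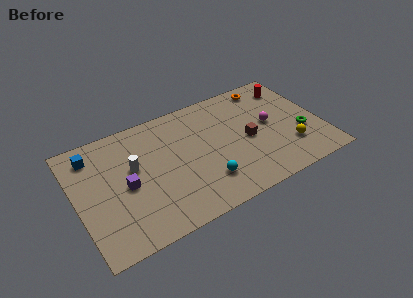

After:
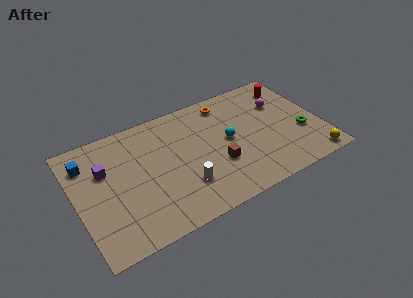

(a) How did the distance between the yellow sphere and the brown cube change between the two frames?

+3.2

They were about 2.9 units apart before and 6.1 after — 3.2 units further apart.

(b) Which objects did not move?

the red cylinder and the green torus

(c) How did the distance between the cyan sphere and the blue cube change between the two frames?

+0.8

The distance was about 8.1 in the first image and 8.9 in the second, so they moved 0.8 units further apart.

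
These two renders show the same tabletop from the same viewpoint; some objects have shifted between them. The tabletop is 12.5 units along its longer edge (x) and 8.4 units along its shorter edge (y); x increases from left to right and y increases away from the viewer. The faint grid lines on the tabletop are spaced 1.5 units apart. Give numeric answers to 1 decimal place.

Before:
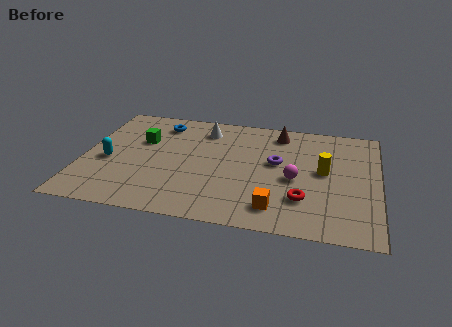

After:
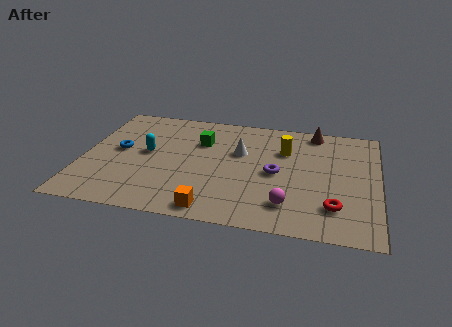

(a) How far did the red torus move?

1.3

The red torus was near (9.4, 2.3) before and (10.7, 2.0) after, so it travelled √(1.3² + 0.3²) ≈ 1.3 units.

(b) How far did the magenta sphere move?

1.9

The magenta sphere moved from about (9.0, 3.7) to (8.8, 1.8), a distance of √(0.2² + 1.9²) ≈ 1.9.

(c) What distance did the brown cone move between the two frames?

1.6

The brown cone was near (8.2, 7.1) before and (9.7, 7.5) after, so it travelled √(1.5² + 0.4²) ≈ 1.6 units.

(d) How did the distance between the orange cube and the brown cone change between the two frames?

+2.1

They were about 5.6 units apart before and 7.7 after — 2.1 units further apart.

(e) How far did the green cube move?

2.5

From (2.4, 5.4) to (4.9, 5.8), the green cube covered √(2.5² + 0.4²) ≈ 2.5 units.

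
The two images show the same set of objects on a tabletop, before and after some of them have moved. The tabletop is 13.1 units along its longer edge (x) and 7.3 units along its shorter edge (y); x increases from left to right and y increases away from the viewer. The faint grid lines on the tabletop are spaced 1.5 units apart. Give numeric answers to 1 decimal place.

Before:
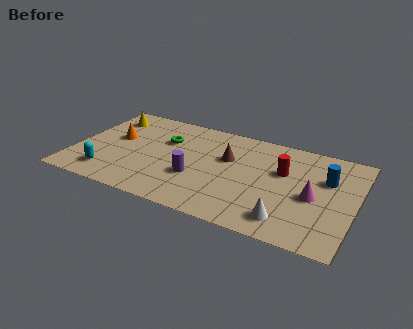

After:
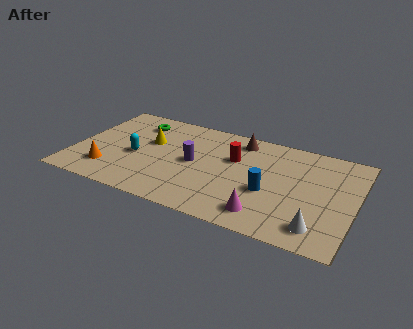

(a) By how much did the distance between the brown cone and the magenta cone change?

+0.9

They were about 4.3 units apart before and 5.2 after — 0.9 units further apart.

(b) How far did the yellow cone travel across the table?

2.6

From (1.2, 5.8) to (3.4, 4.5), the yellow cone covered √(2.2² + 1.3²) ≈ 2.6 units.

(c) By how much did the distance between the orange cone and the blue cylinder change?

-2.4

The distance was about 9.9 in the first image and 7.5 in the second, so they moved 2.4 units closer together.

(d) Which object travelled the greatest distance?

the blue cylinder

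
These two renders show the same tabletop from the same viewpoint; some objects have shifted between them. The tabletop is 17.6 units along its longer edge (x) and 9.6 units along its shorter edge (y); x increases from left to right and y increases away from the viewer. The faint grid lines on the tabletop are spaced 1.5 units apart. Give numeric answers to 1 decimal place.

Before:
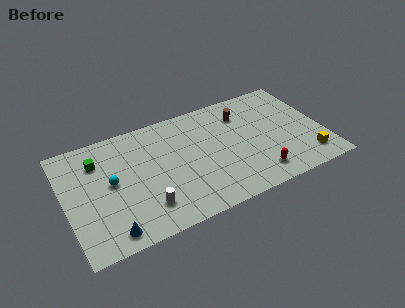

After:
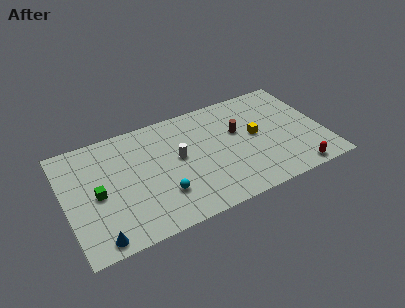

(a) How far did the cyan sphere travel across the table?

4.0

The cyan sphere moved from about (3.1, 5.1) to (6.3, 2.7), a distance of √(3.2² + 2.4²) ≈ 4.0.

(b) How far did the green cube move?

2.7

The green cube was near (2.4, 7.2) before and (2.1, 4.5) after, so it travelled √(0.3² + 2.7²) ≈ 2.7 units.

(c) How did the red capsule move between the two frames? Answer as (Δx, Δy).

(2.5, -0.8)

The red capsule was at about (12.7, 1.7) and moved to about (15.2, 0.9).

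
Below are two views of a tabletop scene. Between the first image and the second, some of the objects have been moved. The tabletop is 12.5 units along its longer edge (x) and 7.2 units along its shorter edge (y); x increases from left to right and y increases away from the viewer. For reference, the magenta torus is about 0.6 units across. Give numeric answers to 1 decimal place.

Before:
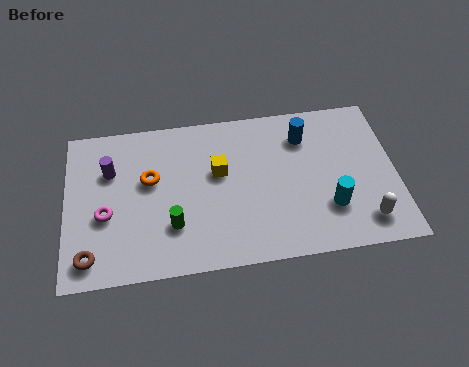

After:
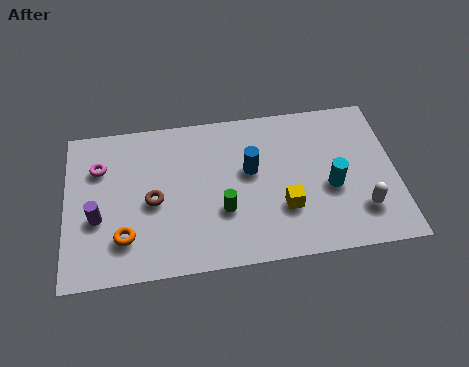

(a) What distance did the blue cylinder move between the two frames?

2.5

The blue cylinder was near (9.1, 5.5) before and (7.0, 4.2) after, so it travelled √(2.1² + 1.3²) ≈ 2.5 units.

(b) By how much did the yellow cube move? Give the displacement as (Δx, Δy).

(2.4, -2.0)

The yellow cube started near (5.8, 4.3) and ended near (8.2, 2.3).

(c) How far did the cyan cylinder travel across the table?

0.9

The cyan cylinder moved from about (9.9, 2.1) to (10.0, 3.0), a distance of √(0.1² + 0.9²) ≈ 0.9.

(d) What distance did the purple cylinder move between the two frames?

2.2

The purple cylinder was near (1.7, 4.9) before and (1.2, 2.8) after, so it travelled √(0.5² + 2.1²) ≈ 2.2 units.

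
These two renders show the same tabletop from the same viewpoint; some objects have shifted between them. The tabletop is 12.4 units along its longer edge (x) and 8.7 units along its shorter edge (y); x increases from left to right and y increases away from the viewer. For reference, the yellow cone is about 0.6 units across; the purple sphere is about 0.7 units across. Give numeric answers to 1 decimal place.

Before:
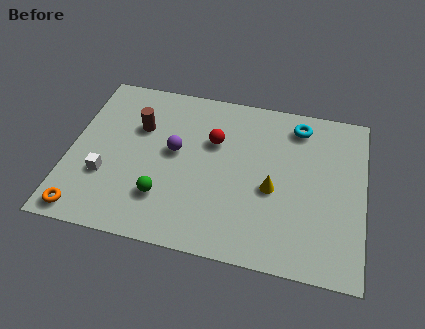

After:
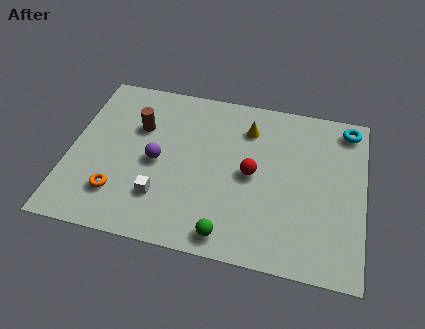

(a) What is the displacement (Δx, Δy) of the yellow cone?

(-1.2, 3.0)

From the two frames, the yellow cone sits at roughly (8.6, 3.7) before and (7.4, 6.7) after.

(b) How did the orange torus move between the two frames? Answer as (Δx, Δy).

(1.3, 1.2)

From the two frames, the orange torus sits at roughly (0.9, 0.9) before and (2.2, 2.1) after.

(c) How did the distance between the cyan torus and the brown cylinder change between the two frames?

+2.1

The distance was about 6.9 in the first image and 9.0 in the second, so they moved 2.1 units further apart.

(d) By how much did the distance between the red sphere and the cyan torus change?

+1.3

The distance was about 3.8 in the first image and 5.1 in the second, so they moved 1.3 units further apart.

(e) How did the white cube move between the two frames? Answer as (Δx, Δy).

(2.4, -0.6)

The white cube started near (1.6, 2.9) and ended near (4.0, 2.3).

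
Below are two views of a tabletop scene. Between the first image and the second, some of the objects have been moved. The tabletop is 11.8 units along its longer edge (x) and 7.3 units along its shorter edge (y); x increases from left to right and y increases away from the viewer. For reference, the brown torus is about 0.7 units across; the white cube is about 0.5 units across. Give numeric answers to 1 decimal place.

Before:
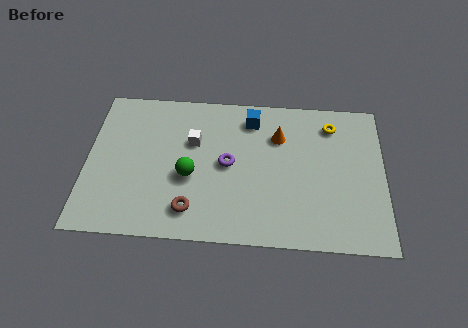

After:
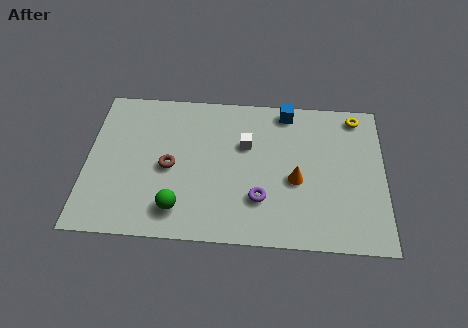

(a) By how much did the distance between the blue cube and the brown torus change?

+0.4

Before: roughly 5.1 units apart; after: 5.5. That's 0.4 units further apart.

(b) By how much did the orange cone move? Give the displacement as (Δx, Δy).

(0.7, -2.1)

From the two frames, the orange cone sits at roughly (7.6, 5.2) before and (8.3, 3.1) after.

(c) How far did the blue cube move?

1.5

The blue cube moved from about (6.5, 6.0) to (7.9, 6.5), a distance of √(1.4² + 0.5²) ≈ 1.5.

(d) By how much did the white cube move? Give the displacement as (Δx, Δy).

(2.1, 0.0)

The white cube started near (4.2, 4.7) and ended near (6.3, 4.7).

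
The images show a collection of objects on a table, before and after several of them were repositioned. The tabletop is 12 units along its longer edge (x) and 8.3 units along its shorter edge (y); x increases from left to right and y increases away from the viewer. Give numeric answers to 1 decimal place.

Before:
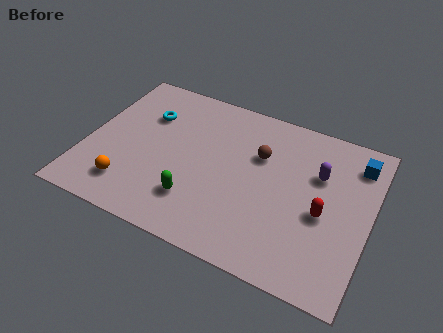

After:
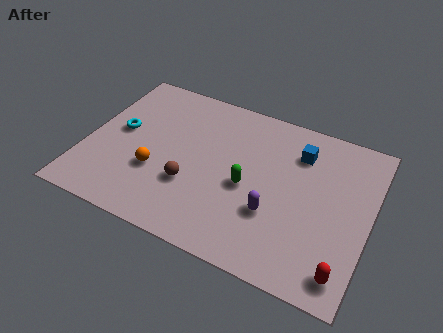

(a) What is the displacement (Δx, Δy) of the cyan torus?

(-1.0, -1.3)

The cyan torus was at about (2.3, 5.8) and moved to about (1.3, 4.5).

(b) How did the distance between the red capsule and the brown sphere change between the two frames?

+3.3

The distance was about 3.5 in the first image and 6.8 in the second, so they moved 3.3 units further apart.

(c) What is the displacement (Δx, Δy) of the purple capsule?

(-1.6, -2.7)

From the two frames, the purple capsule sits at roughly (9.7, 5.5) before and (8.1, 2.8) after.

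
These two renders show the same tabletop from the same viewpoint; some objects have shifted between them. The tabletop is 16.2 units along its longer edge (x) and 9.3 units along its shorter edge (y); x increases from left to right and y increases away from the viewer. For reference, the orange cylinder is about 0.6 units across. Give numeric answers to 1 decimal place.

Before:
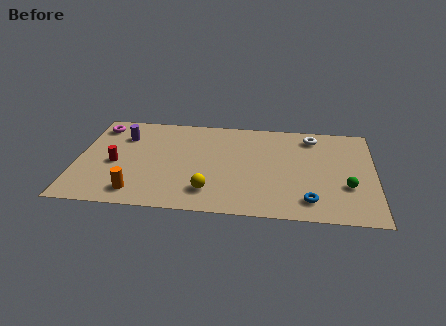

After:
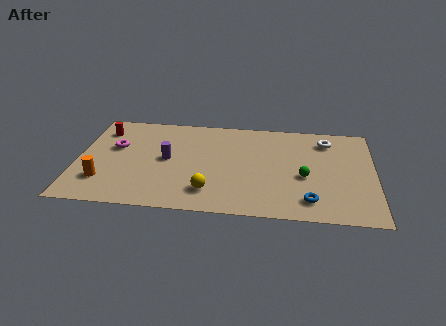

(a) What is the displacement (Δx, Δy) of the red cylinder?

(-0.9, 3.2)

The red cylinder started near (2.1, 4.1) and ended near (1.2, 7.3).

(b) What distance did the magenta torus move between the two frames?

2.2

The magenta torus was near (1.0, 7.7) before and (2.0, 5.7) after, so it travelled √(1.0² + 2.0²) ≈ 2.2 units.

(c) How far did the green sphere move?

2.4

The green sphere was near (14.7, 3.2) before and (12.4, 3.9) after, so it travelled √(2.3² + 0.7²) ≈ 2.4 units.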